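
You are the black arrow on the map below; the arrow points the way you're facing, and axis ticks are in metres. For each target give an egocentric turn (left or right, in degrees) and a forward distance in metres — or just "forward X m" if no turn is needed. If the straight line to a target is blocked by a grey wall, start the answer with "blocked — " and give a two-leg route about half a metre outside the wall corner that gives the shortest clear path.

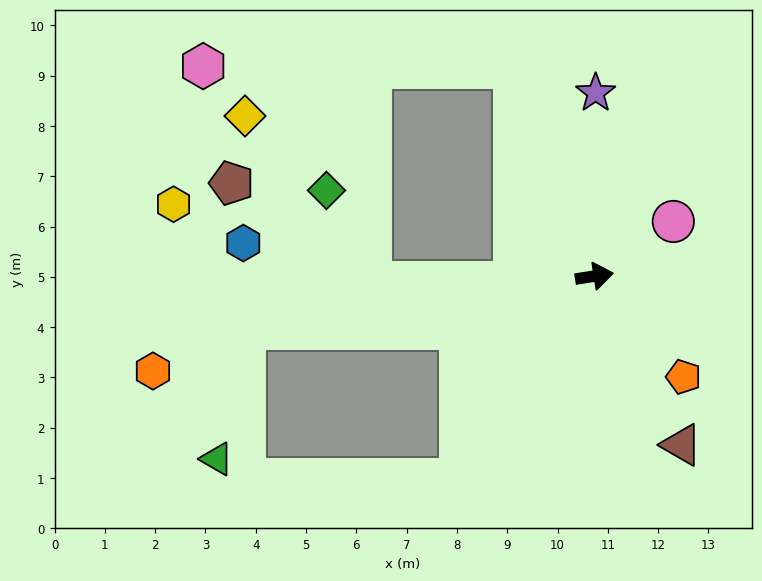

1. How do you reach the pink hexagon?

blocked — turn left 102°, forward 4.4 m, then turn left 69°, forward 6.2 m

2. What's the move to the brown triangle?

turn right 72°, forward 3.8 m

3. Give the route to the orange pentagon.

turn right 57°, forward 2.7 m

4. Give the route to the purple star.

turn left 81°, forward 3.6 m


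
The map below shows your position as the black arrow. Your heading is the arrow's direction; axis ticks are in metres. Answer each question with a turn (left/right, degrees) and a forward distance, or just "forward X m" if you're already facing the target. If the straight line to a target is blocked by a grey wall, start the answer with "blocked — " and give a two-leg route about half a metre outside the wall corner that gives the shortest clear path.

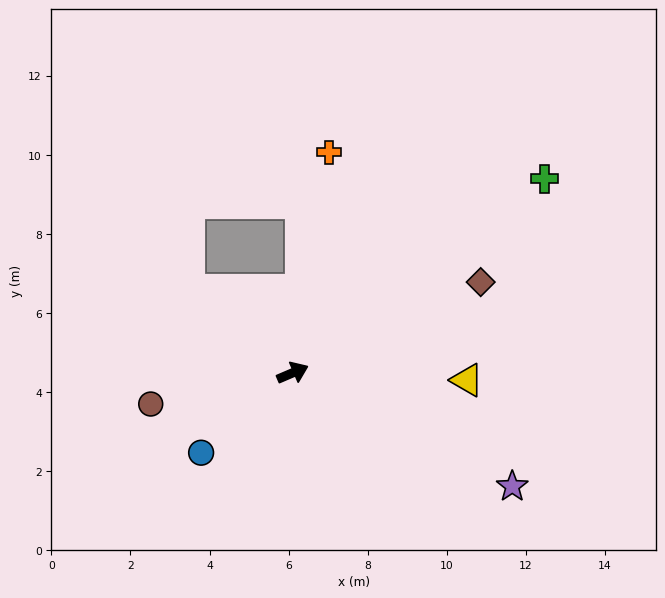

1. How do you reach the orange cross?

turn left 57°, forward 5.7 m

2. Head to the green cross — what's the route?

turn left 14°, forward 8.0 m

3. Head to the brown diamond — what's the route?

turn left 3°, forward 5.3 m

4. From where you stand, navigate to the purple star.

turn right 51°, forward 6.2 m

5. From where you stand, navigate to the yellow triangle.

turn right 26°, forward 4.4 m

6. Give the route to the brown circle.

turn left 169°, forward 3.7 m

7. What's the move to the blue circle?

turn right 162°, forward 3.1 m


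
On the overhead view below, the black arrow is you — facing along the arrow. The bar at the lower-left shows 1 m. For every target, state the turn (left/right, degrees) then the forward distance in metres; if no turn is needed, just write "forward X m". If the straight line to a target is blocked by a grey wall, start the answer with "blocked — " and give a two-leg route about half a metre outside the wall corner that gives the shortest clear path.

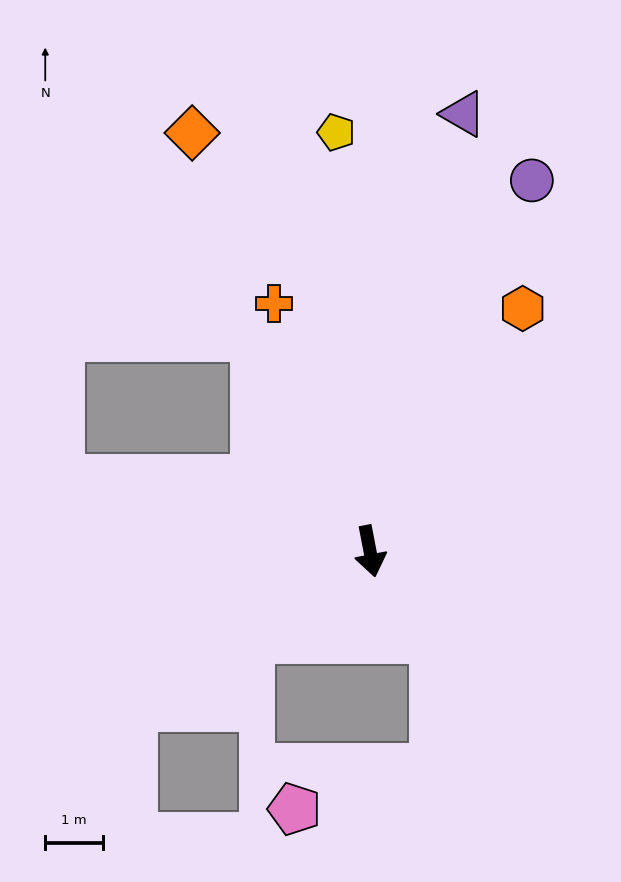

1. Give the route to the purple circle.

turn left 146°, forward 7.0 m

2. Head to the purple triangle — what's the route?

turn left 157°, forward 7.8 m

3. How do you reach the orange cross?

turn right 170°, forward 4.6 m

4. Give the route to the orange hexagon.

turn left 137°, forward 5.0 m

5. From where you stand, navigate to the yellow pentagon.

turn left 174°, forward 7.3 m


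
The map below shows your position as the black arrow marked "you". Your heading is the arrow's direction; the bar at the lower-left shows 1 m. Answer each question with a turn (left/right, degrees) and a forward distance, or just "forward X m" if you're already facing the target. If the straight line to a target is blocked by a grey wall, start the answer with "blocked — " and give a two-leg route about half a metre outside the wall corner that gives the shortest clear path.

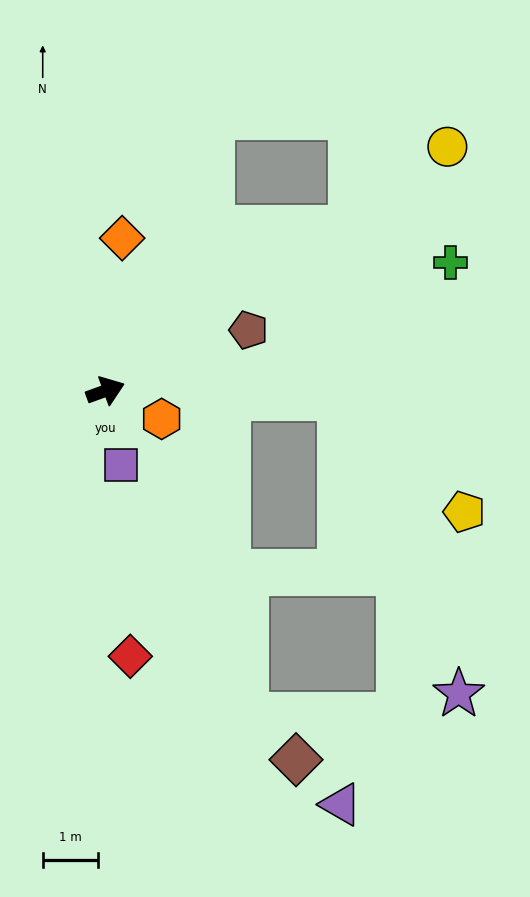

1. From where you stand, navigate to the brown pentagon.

turn left 3°, forward 2.8 m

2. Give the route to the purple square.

turn right 98°, forward 1.4 m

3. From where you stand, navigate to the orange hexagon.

turn right 47°, forward 1.1 m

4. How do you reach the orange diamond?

turn left 64°, forward 2.8 m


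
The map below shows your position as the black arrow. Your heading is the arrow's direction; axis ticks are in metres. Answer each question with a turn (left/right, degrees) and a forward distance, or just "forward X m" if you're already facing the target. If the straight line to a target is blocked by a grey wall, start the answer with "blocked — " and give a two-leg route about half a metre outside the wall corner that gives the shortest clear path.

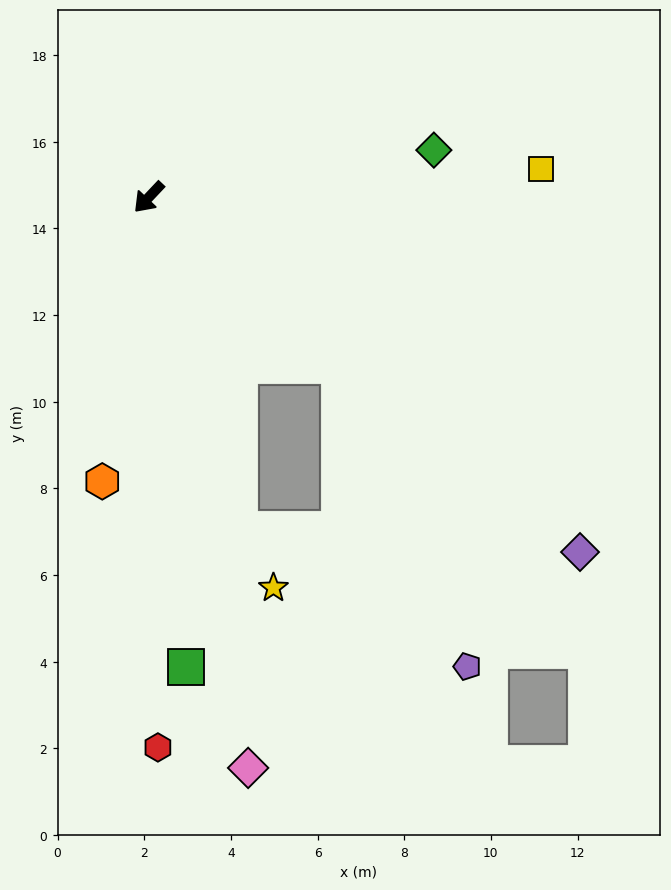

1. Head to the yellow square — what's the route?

turn left 138°, forward 9.1 m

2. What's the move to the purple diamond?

turn left 94°, forward 12.9 m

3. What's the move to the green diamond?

turn left 143°, forward 6.7 m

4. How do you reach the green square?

turn left 48°, forward 10.9 m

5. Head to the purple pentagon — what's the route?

blocked — turn left 92°, forward 5.9 m, then turn right 26°, forward 7.5 m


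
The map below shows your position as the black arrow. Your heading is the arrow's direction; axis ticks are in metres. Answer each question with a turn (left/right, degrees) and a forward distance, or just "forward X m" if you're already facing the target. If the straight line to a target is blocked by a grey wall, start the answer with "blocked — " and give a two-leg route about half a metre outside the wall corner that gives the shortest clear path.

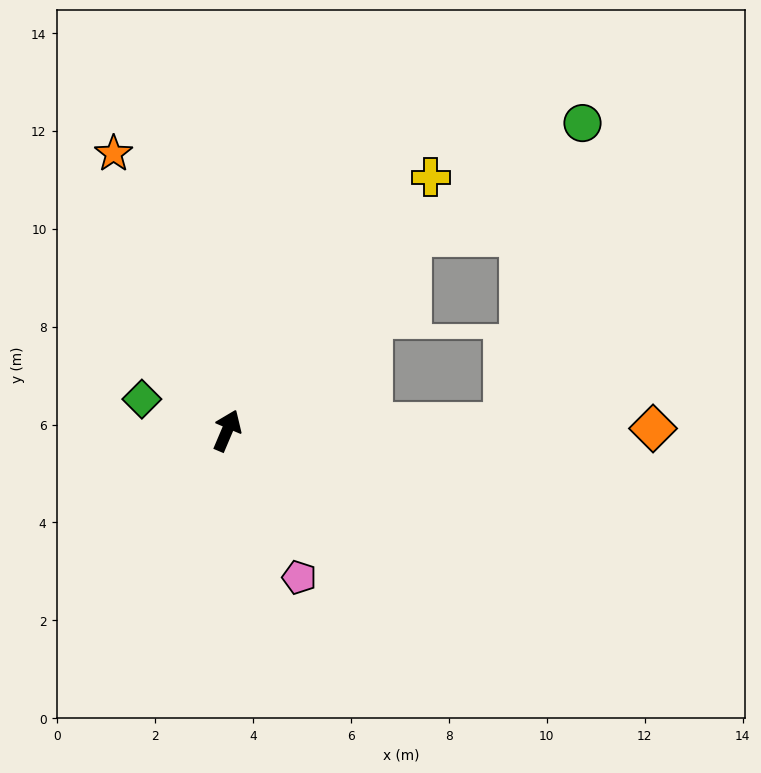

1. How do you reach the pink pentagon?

turn right 131°, forward 3.3 m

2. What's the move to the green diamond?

turn left 93°, forward 1.9 m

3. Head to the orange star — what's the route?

turn left 45°, forward 6.1 m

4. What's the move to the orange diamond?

turn right 67°, forward 8.7 m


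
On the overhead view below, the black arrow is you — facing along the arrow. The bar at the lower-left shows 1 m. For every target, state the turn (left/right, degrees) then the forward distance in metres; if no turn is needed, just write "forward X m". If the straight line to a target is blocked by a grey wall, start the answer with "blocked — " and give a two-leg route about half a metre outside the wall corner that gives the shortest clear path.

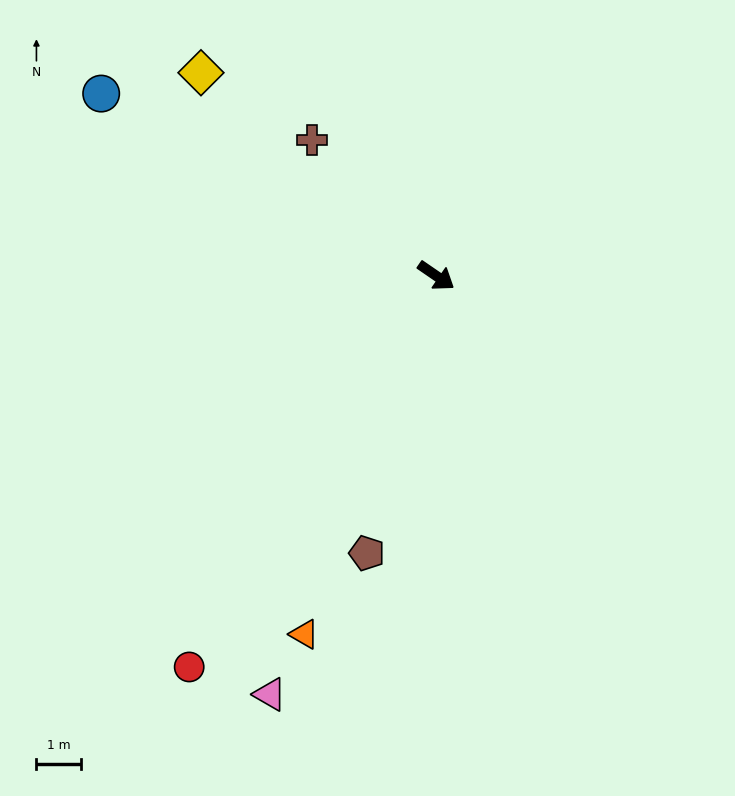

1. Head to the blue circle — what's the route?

turn right 174°, forward 8.6 m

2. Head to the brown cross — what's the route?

turn left 167°, forward 4.1 m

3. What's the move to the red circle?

turn right 88°, forward 10.4 m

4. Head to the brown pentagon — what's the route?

turn right 70°, forward 6.5 m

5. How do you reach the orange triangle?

turn right 76°, forward 8.6 m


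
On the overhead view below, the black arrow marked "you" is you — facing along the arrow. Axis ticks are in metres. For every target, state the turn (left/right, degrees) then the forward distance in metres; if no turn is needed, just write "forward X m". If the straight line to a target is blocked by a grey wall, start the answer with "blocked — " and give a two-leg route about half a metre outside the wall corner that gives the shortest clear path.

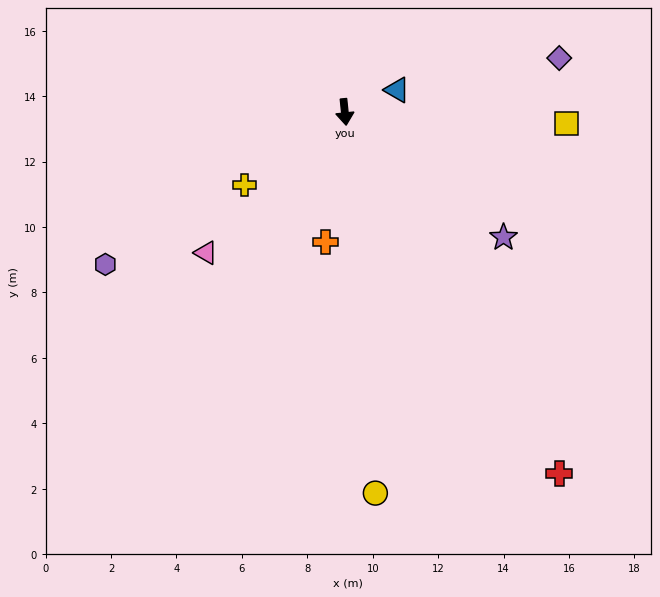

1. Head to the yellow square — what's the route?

turn left 81°, forward 6.8 m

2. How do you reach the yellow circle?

forward 11.7 m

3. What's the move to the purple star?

turn left 46°, forward 6.2 m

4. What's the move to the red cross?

turn left 25°, forward 12.9 m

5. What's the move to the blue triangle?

turn left 107°, forward 1.7 m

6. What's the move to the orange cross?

turn right 14°, forward 4.0 m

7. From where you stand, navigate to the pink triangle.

turn right 50°, forward 6.0 m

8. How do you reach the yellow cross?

turn right 60°, forward 3.8 m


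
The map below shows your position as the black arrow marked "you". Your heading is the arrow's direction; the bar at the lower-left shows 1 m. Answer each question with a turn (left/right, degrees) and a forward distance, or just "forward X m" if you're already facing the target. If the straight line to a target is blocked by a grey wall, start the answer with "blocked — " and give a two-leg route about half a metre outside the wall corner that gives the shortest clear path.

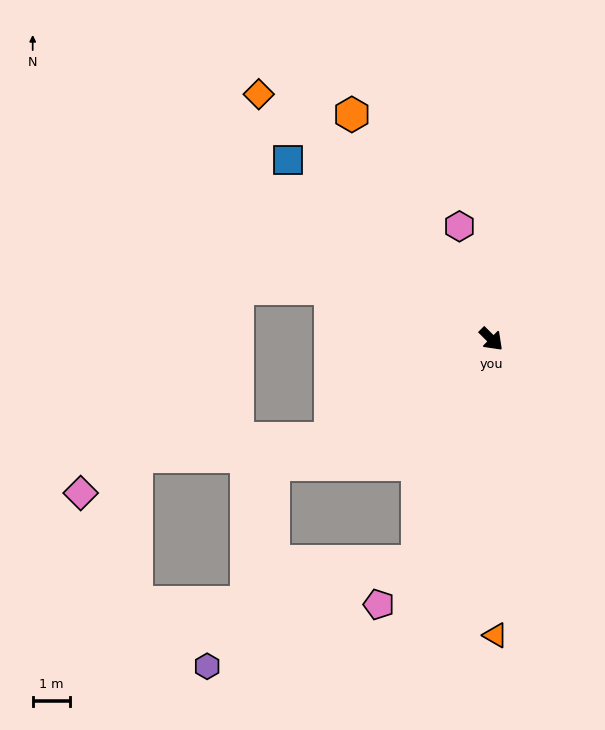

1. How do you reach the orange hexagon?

turn left 167°, forward 7.1 m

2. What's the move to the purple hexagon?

blocked — turn right 64°, forward 6.2 m, then turn right 44°, forward 6.2 m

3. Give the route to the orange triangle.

turn right 44°, forward 7.9 m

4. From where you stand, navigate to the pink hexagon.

turn left 151°, forward 3.1 m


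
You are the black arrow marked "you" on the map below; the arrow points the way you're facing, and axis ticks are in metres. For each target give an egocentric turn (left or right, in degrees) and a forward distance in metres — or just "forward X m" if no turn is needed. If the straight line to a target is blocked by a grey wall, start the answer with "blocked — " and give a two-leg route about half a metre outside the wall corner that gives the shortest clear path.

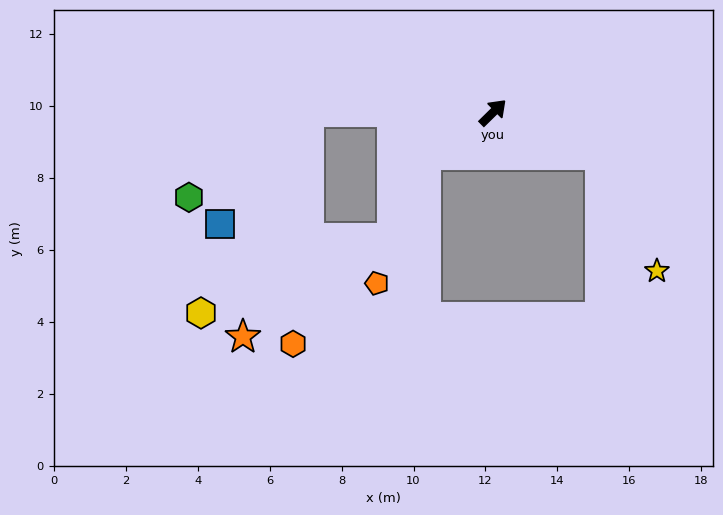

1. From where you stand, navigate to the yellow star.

blocked — turn right 66°, forward 3.2 m, then turn right 43°, forward 3.6 m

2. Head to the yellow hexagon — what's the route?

blocked — turn left 135°, forward 5.1 m, then turn left 62°, forward 6.3 m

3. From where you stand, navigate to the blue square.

blocked — turn left 135°, forward 5.1 m, then turn left 52°, forward 4.0 m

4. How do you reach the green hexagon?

blocked — turn left 135°, forward 5.1 m, then turn left 36°, forward 4.1 m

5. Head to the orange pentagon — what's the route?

blocked — turn left 168°, forward 2.2 m, then turn left 37°, forward 3.8 m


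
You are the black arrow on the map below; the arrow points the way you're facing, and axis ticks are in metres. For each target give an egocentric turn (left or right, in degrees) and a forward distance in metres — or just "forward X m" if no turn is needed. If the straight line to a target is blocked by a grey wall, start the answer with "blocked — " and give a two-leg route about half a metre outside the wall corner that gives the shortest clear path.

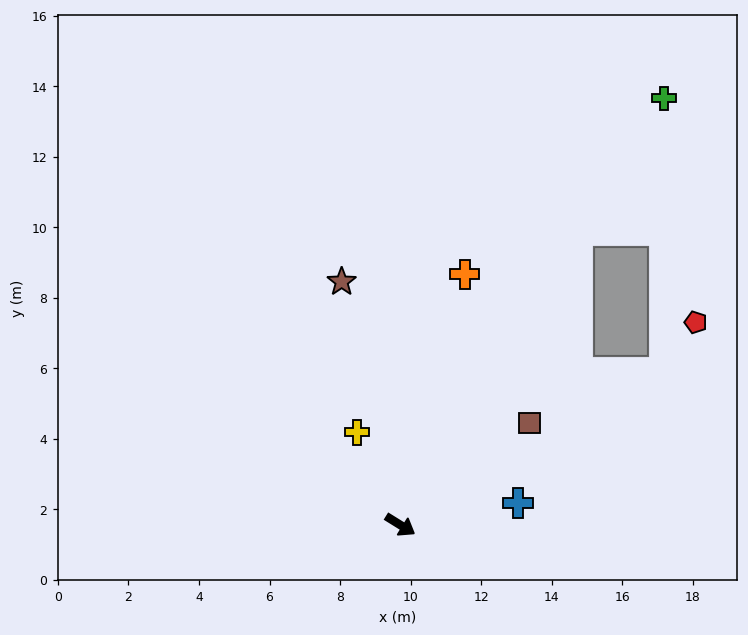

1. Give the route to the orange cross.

turn left 107°, forward 7.3 m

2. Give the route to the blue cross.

turn left 42°, forward 3.4 m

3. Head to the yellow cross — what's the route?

turn left 147°, forward 2.9 m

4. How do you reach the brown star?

turn left 135°, forward 7.1 m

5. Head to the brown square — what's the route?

turn left 70°, forward 4.7 m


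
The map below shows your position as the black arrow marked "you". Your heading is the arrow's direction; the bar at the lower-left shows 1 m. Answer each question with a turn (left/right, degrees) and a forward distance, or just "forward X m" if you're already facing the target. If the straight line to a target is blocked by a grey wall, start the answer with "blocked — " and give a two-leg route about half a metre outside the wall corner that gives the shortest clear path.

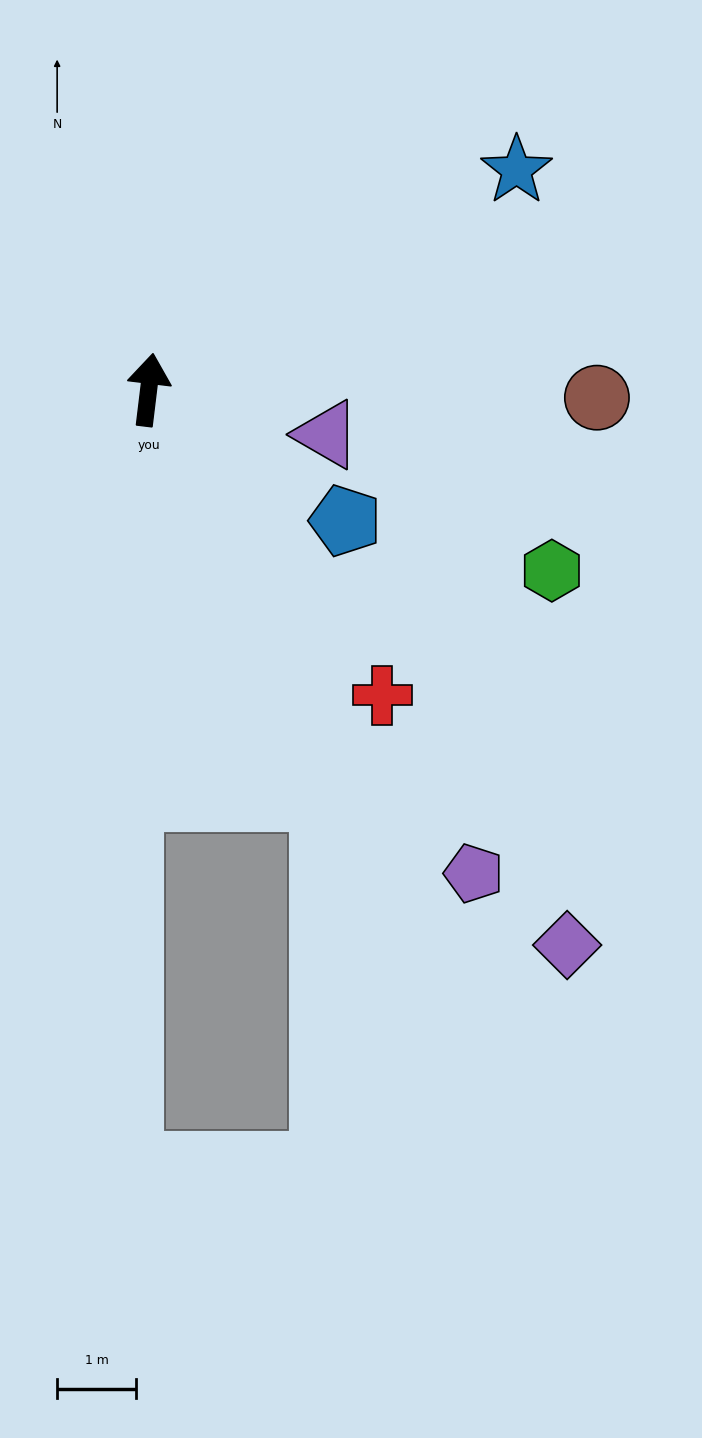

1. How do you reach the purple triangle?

turn right 97°, forward 2.3 m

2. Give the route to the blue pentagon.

turn right 117°, forward 3.0 m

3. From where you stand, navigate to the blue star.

turn right 52°, forward 5.4 m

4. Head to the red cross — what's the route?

turn right 136°, forward 4.9 m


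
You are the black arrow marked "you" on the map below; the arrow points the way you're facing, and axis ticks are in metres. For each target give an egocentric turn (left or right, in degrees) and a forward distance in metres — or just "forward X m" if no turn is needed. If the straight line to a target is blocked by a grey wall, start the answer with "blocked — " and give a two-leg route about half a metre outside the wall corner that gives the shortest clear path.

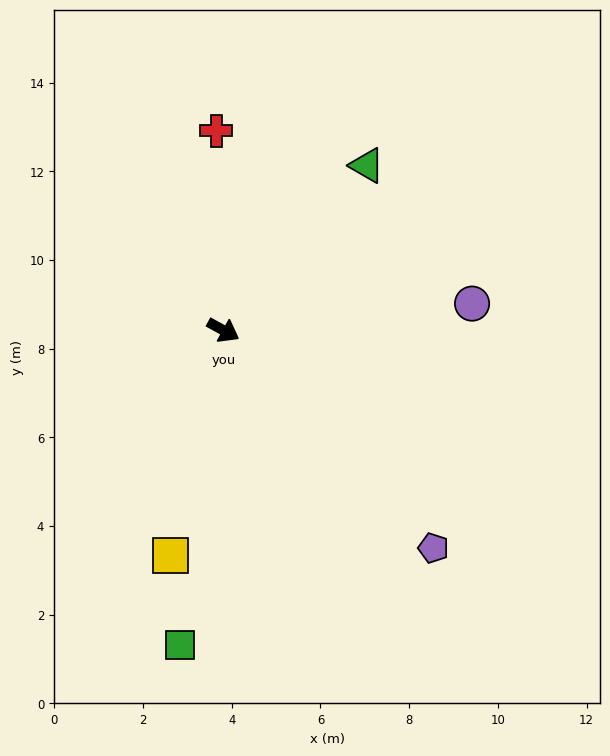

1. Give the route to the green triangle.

turn left 78°, forward 4.9 m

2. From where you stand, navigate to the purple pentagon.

turn right 17°, forward 6.8 m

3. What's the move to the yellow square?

turn right 74°, forward 5.2 m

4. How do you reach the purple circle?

turn left 35°, forward 5.6 m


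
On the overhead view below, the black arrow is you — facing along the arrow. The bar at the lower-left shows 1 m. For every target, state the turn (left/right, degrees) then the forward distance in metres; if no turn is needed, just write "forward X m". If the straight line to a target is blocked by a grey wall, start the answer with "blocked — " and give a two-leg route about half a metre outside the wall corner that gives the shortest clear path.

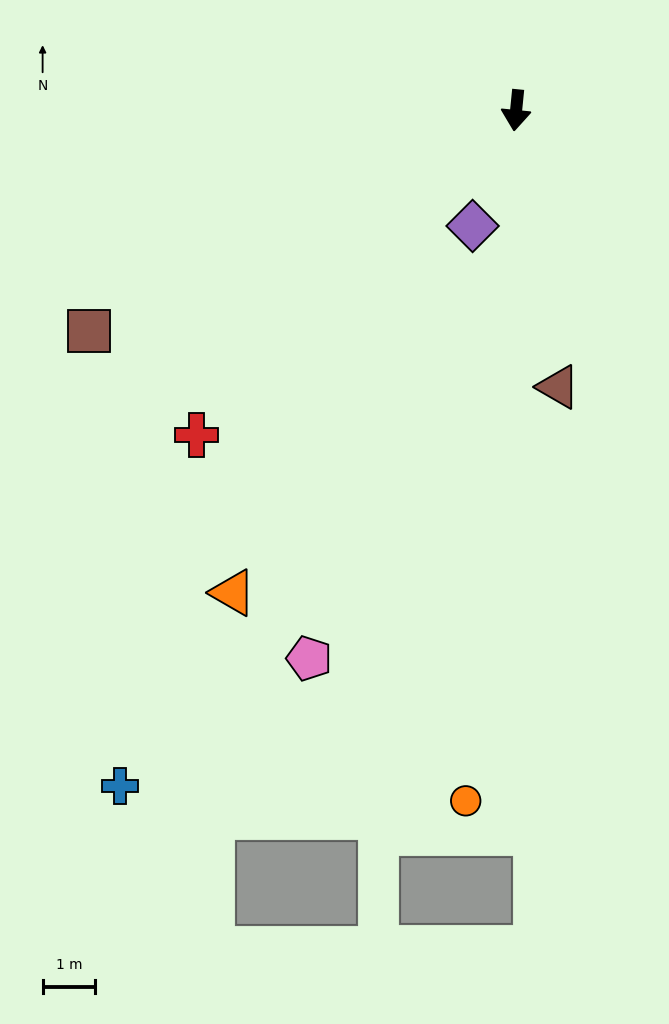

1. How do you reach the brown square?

turn right 57°, forward 9.1 m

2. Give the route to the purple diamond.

turn right 15°, forward 2.3 m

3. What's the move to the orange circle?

forward 13.2 m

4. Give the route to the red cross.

turn right 39°, forward 8.7 m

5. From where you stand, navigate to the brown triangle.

turn left 14°, forward 5.3 m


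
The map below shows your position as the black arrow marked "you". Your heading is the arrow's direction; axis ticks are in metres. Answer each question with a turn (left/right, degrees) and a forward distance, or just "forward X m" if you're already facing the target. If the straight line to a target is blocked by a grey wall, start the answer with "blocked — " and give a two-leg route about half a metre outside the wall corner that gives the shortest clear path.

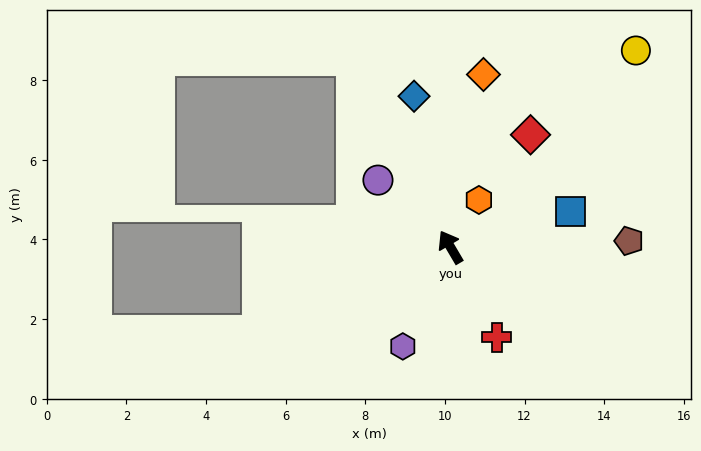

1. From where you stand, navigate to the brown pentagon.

turn right 119°, forward 4.5 m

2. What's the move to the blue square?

turn right 104°, forward 3.1 m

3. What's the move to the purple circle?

turn left 17°, forward 2.5 m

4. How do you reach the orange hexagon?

turn right 62°, forward 1.4 m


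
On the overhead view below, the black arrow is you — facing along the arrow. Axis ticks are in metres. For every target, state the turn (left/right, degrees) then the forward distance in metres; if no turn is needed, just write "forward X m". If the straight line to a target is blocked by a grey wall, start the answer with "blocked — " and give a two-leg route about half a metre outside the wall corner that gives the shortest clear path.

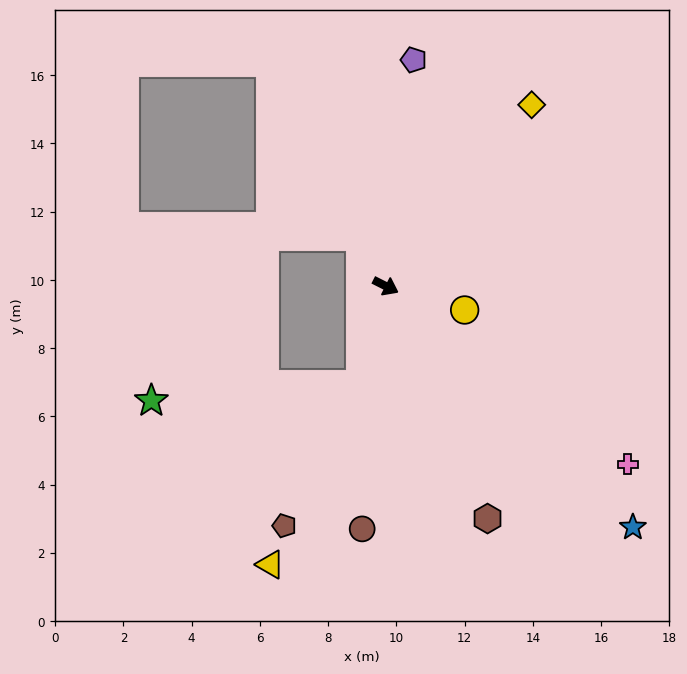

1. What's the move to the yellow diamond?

turn left 78°, forward 6.8 m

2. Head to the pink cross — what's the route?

turn right 10°, forward 8.8 m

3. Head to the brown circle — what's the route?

turn right 69°, forward 7.2 m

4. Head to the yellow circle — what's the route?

turn left 10°, forward 2.4 m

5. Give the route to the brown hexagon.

turn right 40°, forward 7.4 m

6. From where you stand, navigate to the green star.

blocked — turn right 78°, forward 3.0 m, then turn right 71°, forward 6.1 m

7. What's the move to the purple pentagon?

turn left 110°, forward 6.7 m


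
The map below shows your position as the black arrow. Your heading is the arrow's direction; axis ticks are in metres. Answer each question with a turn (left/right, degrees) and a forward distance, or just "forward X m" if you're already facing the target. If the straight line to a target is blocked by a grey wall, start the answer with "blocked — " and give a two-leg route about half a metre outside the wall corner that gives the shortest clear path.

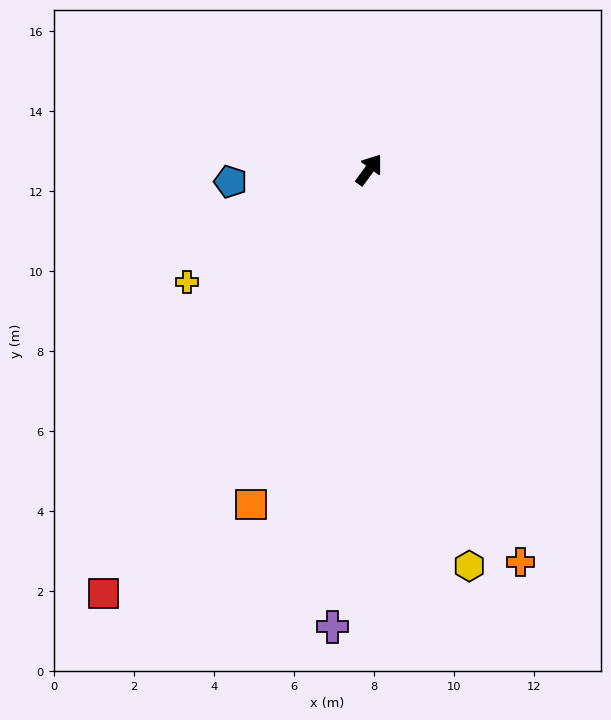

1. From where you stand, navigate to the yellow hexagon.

turn right 130°, forward 10.2 m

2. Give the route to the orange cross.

turn right 123°, forward 10.5 m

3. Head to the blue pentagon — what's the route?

turn left 131°, forward 3.5 m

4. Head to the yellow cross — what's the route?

turn left 158°, forward 5.3 m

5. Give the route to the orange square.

turn right 163°, forward 8.9 m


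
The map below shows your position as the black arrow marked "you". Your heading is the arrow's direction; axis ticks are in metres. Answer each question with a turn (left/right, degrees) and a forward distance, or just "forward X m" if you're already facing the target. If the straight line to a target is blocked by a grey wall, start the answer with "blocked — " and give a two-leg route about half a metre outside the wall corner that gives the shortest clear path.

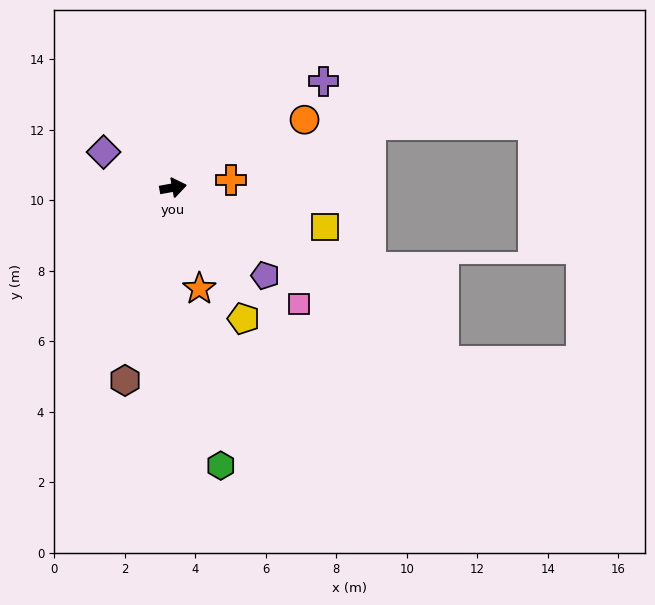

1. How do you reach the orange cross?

turn right 3°, forward 1.7 m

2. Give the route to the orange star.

turn right 86°, forward 3.0 m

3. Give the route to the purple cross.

turn left 25°, forward 5.2 m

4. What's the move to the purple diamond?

turn left 143°, forward 2.2 m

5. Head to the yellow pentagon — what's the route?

turn right 72°, forward 4.2 m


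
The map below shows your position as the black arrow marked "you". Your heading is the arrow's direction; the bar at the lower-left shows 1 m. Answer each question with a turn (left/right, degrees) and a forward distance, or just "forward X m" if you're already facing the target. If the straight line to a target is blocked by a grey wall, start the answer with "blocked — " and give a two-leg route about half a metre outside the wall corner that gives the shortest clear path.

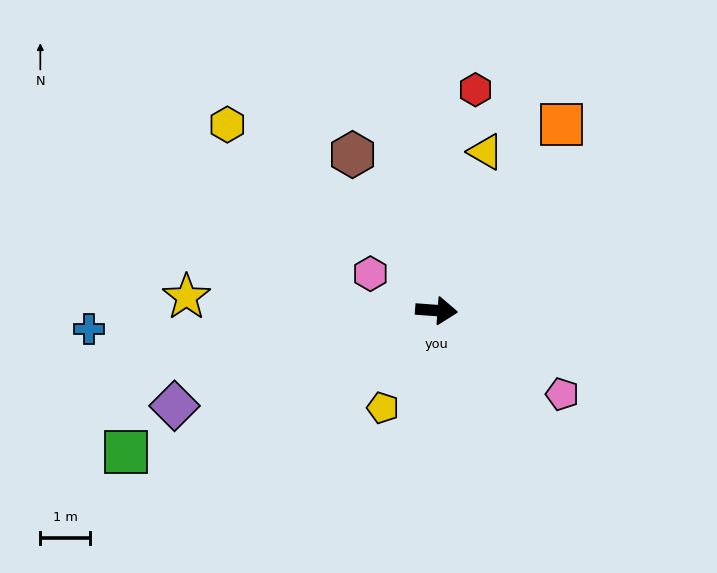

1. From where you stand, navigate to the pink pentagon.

turn right 29°, forward 3.0 m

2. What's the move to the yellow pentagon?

turn right 115°, forward 2.2 m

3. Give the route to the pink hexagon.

turn left 155°, forward 1.5 m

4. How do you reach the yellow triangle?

turn left 77°, forward 3.3 m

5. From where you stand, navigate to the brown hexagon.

turn left 123°, forward 3.5 m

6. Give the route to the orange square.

turn left 60°, forward 4.5 m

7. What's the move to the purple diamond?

turn right 156°, forward 5.6 m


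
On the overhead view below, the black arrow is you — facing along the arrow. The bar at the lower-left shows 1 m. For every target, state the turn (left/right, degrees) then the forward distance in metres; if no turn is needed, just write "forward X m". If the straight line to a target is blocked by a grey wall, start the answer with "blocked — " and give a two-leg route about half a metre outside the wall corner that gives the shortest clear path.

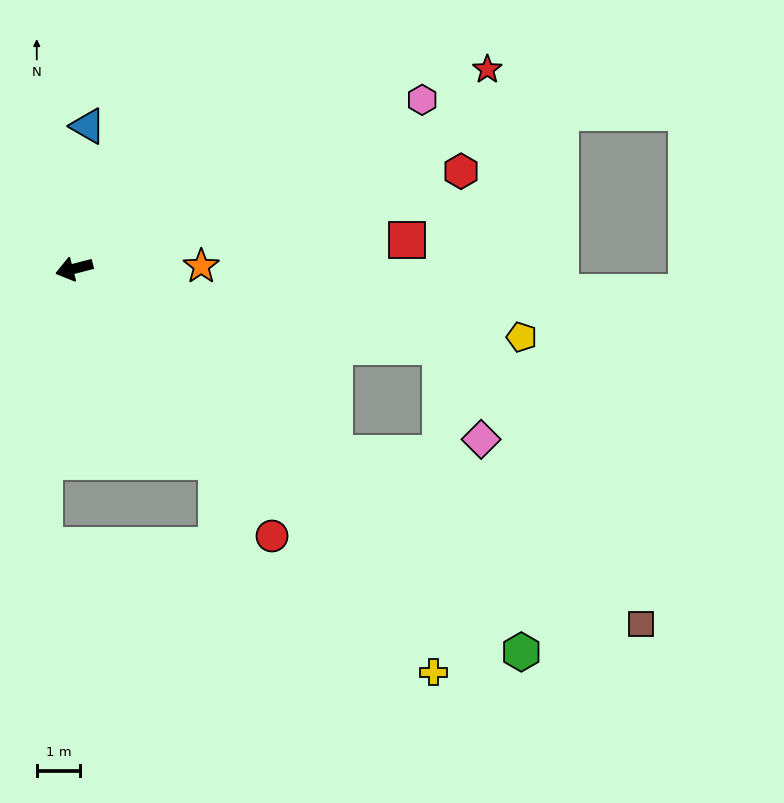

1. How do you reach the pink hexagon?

turn right 169°, forward 8.9 m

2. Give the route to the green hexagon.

turn left 125°, forward 13.5 m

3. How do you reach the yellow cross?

turn left 117°, forward 12.4 m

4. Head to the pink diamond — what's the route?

blocked — turn left 154°, forward 8.6 m, then turn right 55°, forward 2.3 m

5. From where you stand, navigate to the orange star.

turn left 167°, forward 2.9 m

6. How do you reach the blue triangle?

turn right 110°, forward 3.3 m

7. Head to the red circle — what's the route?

turn left 112°, forward 7.6 m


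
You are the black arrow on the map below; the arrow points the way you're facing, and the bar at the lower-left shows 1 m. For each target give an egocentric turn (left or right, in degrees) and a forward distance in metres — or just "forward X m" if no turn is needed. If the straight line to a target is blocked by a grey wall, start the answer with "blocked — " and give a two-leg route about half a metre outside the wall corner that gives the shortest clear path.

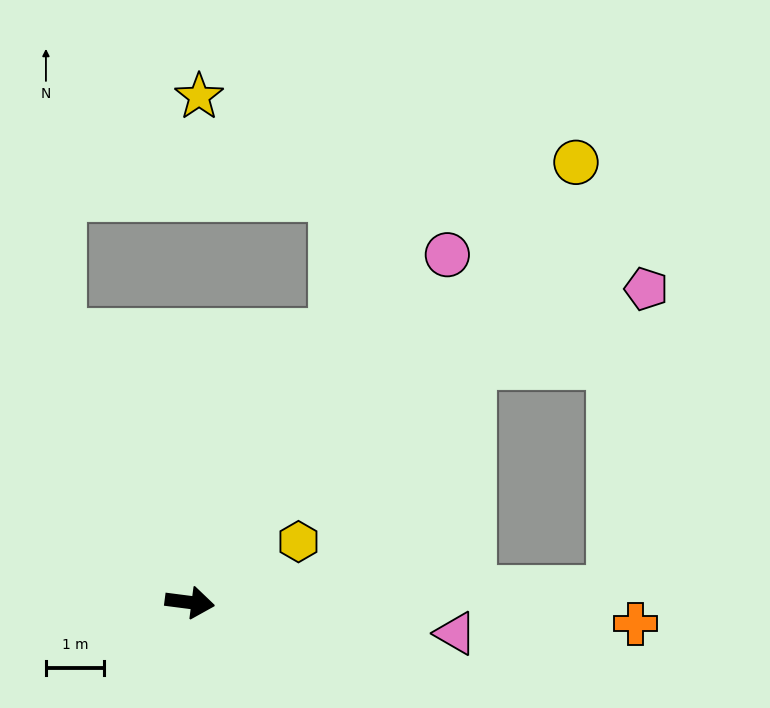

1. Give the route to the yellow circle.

turn left 56°, forward 10.1 m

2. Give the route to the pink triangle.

forward 4.6 m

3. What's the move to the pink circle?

turn left 61°, forward 7.4 m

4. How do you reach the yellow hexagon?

turn left 37°, forward 2.1 m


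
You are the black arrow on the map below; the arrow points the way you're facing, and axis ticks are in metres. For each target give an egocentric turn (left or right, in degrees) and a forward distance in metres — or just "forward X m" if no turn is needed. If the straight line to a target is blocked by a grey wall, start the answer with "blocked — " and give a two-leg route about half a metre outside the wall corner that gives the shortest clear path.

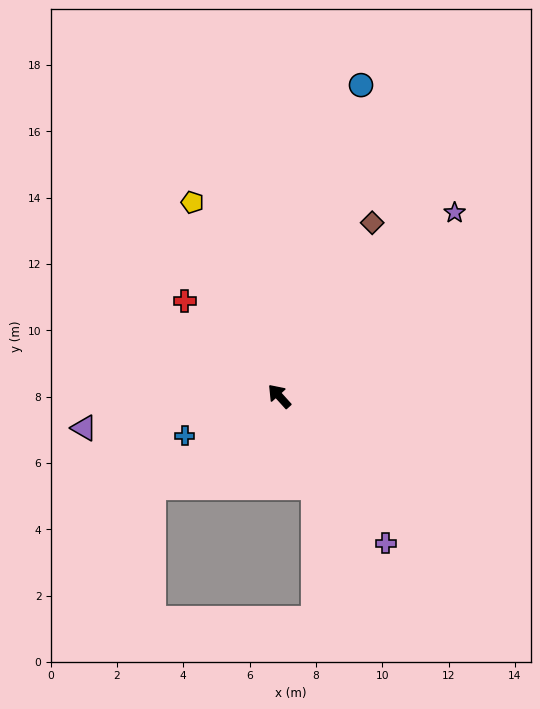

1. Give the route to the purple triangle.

turn left 57°, forward 6.0 m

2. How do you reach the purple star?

turn right 86°, forward 7.7 m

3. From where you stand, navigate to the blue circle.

turn right 57°, forward 9.7 m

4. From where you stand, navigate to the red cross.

turn left 3°, forward 4.1 m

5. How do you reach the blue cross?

turn left 71°, forward 3.1 m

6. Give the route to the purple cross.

turn left 174°, forward 5.5 m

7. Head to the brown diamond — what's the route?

turn right 70°, forward 5.9 m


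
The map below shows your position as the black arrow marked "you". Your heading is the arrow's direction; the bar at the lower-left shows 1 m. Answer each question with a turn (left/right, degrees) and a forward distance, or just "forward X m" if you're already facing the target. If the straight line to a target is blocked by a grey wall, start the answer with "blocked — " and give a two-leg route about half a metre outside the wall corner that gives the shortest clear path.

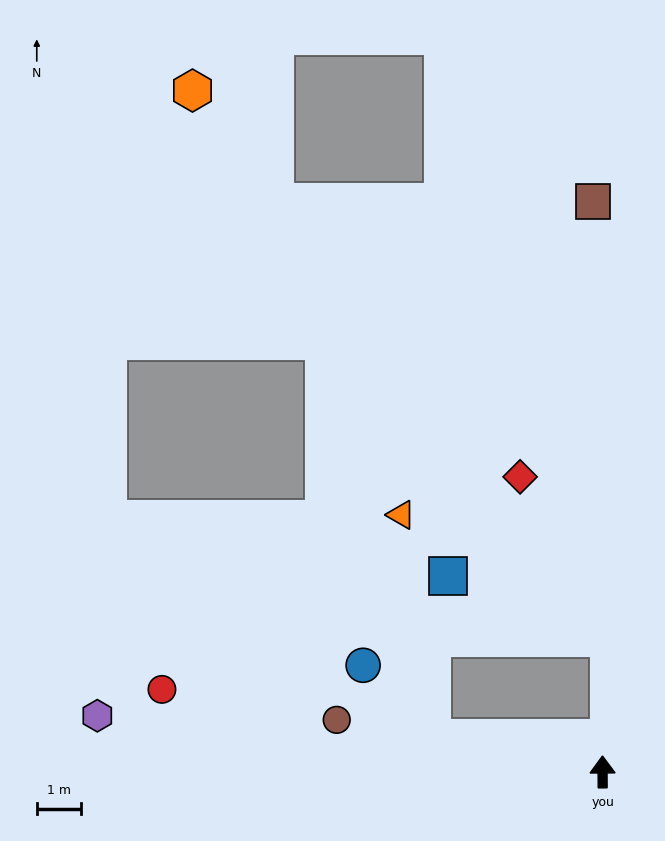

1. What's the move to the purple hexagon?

turn left 83°, forward 11.4 m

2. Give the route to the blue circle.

blocked — turn left 79°, forward 3.9 m, then turn right 36°, forward 2.3 m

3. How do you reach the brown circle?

turn left 79°, forward 6.1 m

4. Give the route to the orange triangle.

blocked — turn left 79°, forward 3.9 m, then turn right 71°, forward 5.1 m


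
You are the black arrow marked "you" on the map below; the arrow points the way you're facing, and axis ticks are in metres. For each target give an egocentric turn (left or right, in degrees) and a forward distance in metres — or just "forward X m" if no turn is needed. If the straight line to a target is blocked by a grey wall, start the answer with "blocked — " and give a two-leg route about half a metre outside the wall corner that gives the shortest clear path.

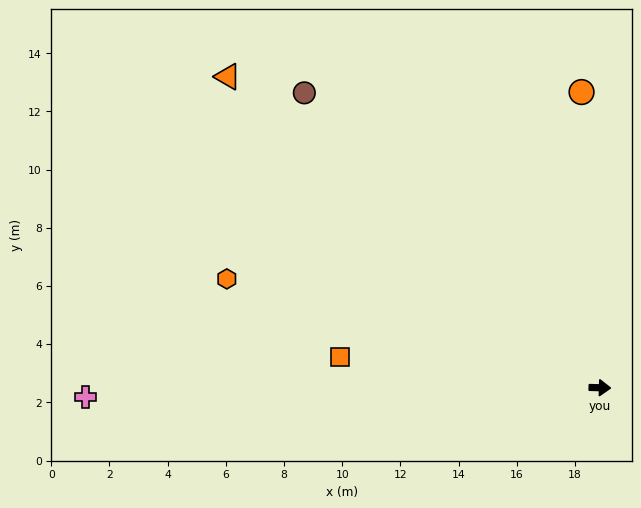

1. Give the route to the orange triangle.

turn left 142°, forward 16.7 m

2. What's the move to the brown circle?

turn left 137°, forward 14.3 m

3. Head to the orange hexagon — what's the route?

turn left 165°, forward 13.4 m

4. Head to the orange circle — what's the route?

turn left 95°, forward 10.2 m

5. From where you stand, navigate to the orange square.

turn left 175°, forward 9.0 m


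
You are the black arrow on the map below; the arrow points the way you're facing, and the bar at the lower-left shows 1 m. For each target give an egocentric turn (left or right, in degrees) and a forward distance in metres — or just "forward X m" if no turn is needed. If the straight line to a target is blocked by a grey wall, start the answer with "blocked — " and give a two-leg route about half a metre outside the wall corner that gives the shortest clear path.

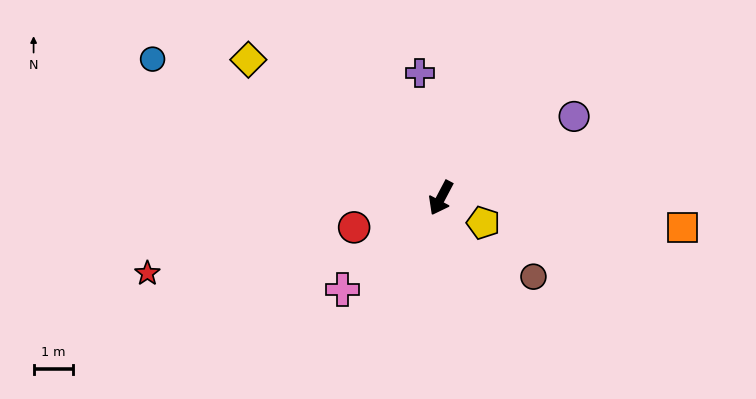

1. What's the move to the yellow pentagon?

turn left 87°, forward 1.3 m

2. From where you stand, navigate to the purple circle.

turn left 149°, forward 4.0 m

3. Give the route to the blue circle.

turn right 88°, forward 8.2 m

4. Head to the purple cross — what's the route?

turn right 143°, forward 3.3 m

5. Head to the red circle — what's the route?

turn right 43°, forward 2.4 m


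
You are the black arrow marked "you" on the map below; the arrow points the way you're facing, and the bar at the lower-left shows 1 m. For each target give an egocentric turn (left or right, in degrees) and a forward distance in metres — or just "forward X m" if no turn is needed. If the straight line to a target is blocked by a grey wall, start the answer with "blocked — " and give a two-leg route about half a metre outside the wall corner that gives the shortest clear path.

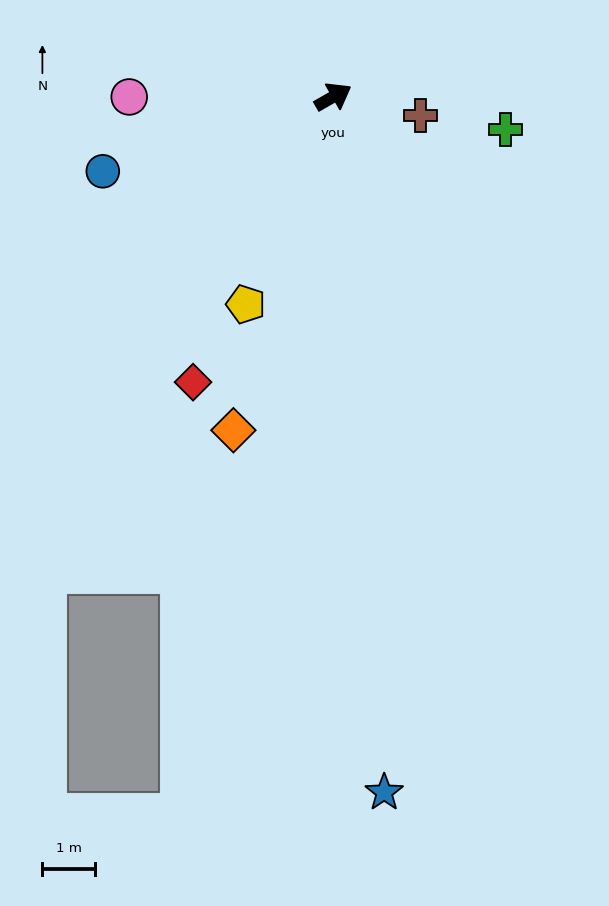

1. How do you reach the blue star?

turn right 116°, forward 13.2 m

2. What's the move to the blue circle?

turn left 168°, forward 4.6 m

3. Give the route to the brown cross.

turn right 42°, forward 1.7 m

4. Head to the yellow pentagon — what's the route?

turn right 143°, forward 4.3 m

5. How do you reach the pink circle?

turn left 150°, forward 3.9 m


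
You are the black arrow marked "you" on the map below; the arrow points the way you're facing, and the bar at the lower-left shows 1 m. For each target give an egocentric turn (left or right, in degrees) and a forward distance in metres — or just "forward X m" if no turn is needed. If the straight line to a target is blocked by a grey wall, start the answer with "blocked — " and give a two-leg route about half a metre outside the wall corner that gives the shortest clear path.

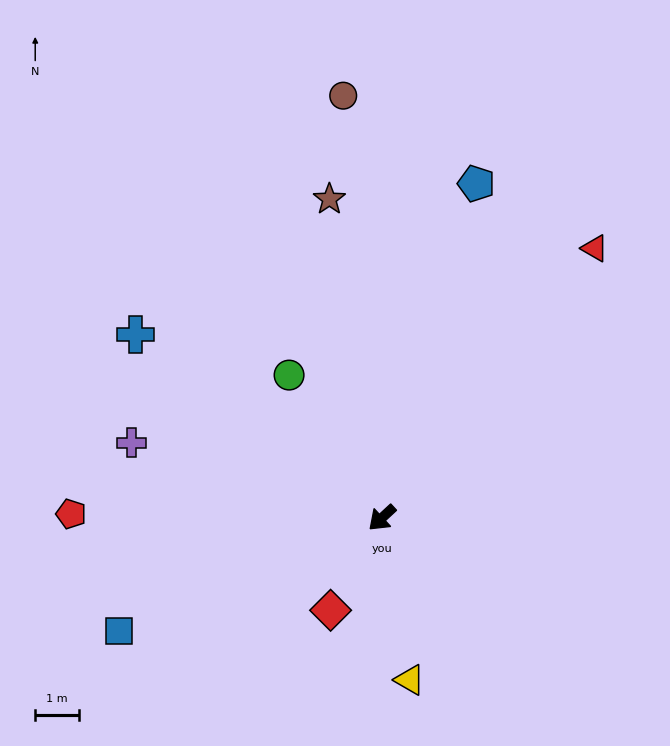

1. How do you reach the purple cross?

turn right 59°, forward 6.0 m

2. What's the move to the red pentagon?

turn right 43°, forward 7.1 m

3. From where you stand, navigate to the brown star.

turn right 123°, forward 7.4 m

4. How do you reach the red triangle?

turn right 171°, forward 7.9 m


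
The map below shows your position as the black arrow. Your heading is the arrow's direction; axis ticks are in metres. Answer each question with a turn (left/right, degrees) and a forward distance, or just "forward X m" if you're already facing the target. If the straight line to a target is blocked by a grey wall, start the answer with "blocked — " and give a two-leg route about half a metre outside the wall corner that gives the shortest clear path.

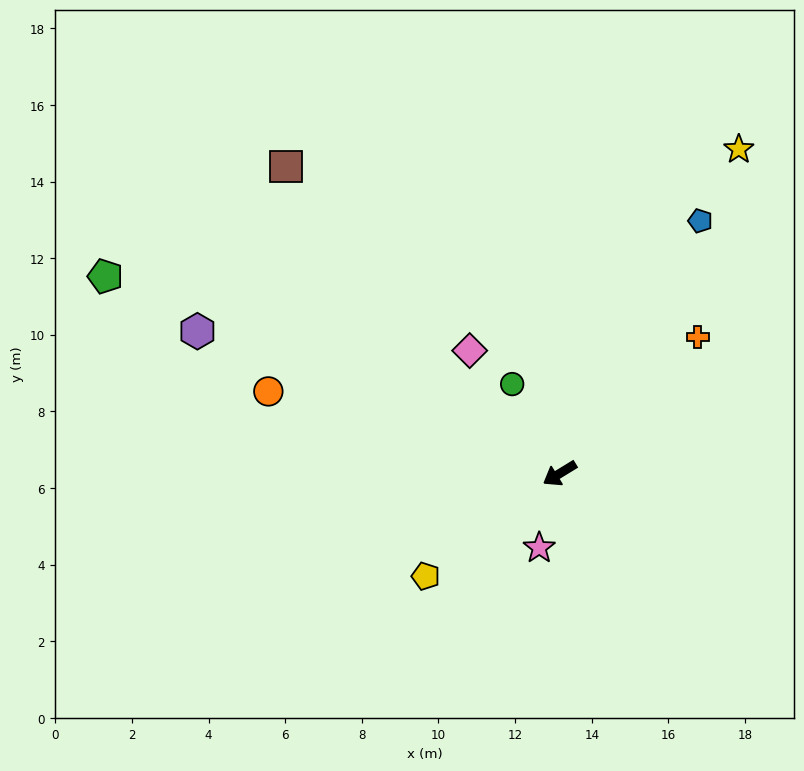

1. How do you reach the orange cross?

turn right 167°, forward 5.1 m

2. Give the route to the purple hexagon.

turn right 53°, forward 10.2 m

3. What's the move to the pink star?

turn left 43°, forward 2.0 m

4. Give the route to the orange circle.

turn right 47°, forward 7.9 m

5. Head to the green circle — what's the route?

turn right 93°, forward 2.6 m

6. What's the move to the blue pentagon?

turn right 151°, forward 7.5 m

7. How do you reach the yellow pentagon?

turn left 6°, forward 4.4 m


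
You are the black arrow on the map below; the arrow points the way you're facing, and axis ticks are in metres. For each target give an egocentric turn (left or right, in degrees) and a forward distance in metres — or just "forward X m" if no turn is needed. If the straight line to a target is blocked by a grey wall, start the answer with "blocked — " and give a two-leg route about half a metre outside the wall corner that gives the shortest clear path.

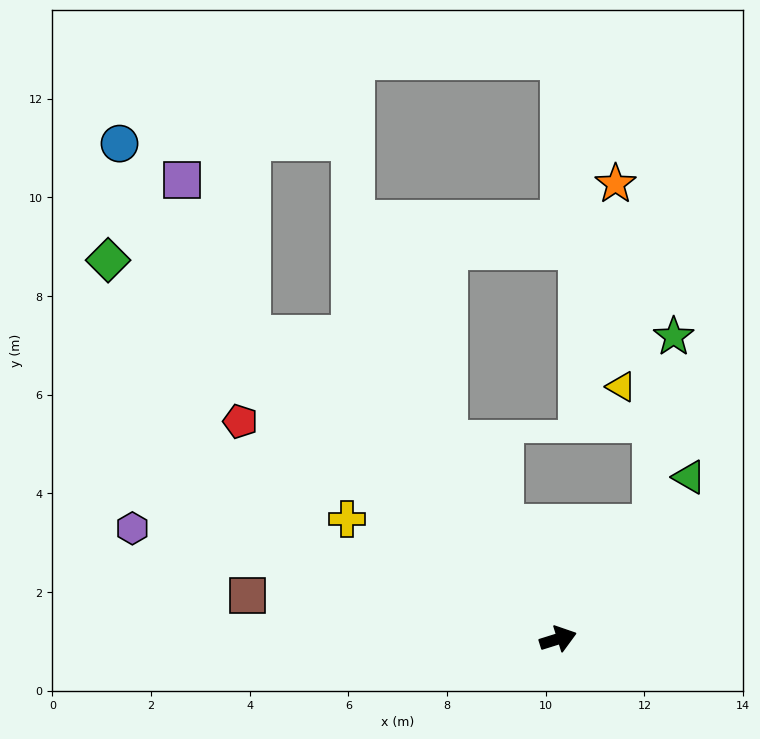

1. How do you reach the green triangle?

turn left 34°, forward 4.2 m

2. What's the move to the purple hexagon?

turn left 148°, forward 8.9 m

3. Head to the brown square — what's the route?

turn left 155°, forward 6.4 m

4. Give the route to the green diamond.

turn left 123°, forward 11.9 m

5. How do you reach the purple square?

blocked — turn left 118°, forward 8.8 m, then turn right 22°, forward 3.5 m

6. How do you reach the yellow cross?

turn left 133°, forward 4.9 m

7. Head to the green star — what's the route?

blocked — turn left 33°, forward 3.0 m, then turn left 33°, forward 3.8 m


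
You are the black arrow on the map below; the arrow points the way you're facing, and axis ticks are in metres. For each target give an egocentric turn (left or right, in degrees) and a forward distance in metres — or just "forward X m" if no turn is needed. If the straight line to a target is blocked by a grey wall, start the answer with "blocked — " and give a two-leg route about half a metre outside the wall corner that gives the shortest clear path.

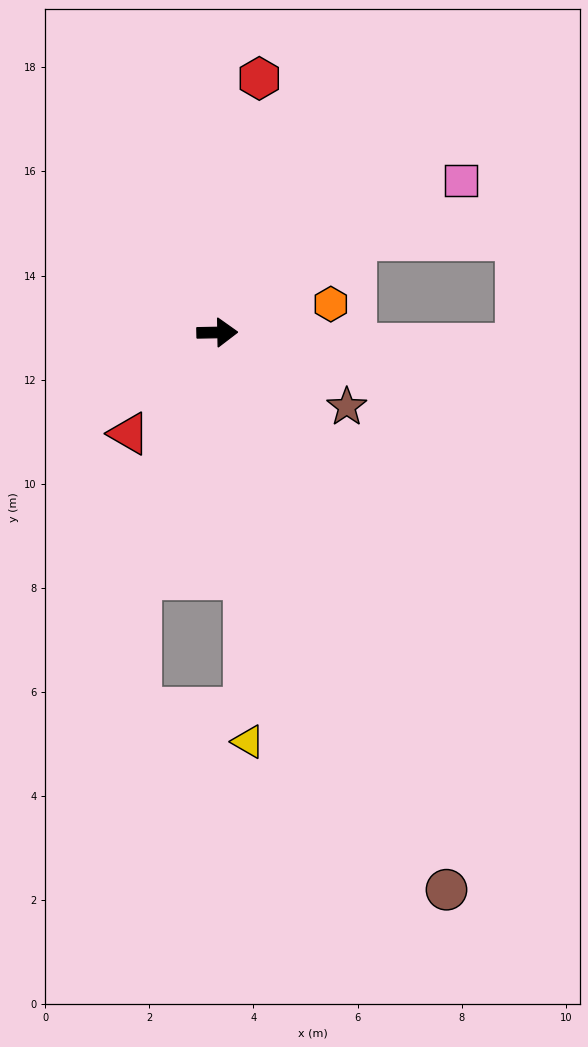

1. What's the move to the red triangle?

turn right 132°, forward 2.6 m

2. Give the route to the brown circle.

turn right 69°, forward 11.6 m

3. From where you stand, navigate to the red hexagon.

turn left 80°, forward 4.9 m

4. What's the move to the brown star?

turn right 31°, forward 2.9 m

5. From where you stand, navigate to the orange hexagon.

turn left 13°, forward 2.2 m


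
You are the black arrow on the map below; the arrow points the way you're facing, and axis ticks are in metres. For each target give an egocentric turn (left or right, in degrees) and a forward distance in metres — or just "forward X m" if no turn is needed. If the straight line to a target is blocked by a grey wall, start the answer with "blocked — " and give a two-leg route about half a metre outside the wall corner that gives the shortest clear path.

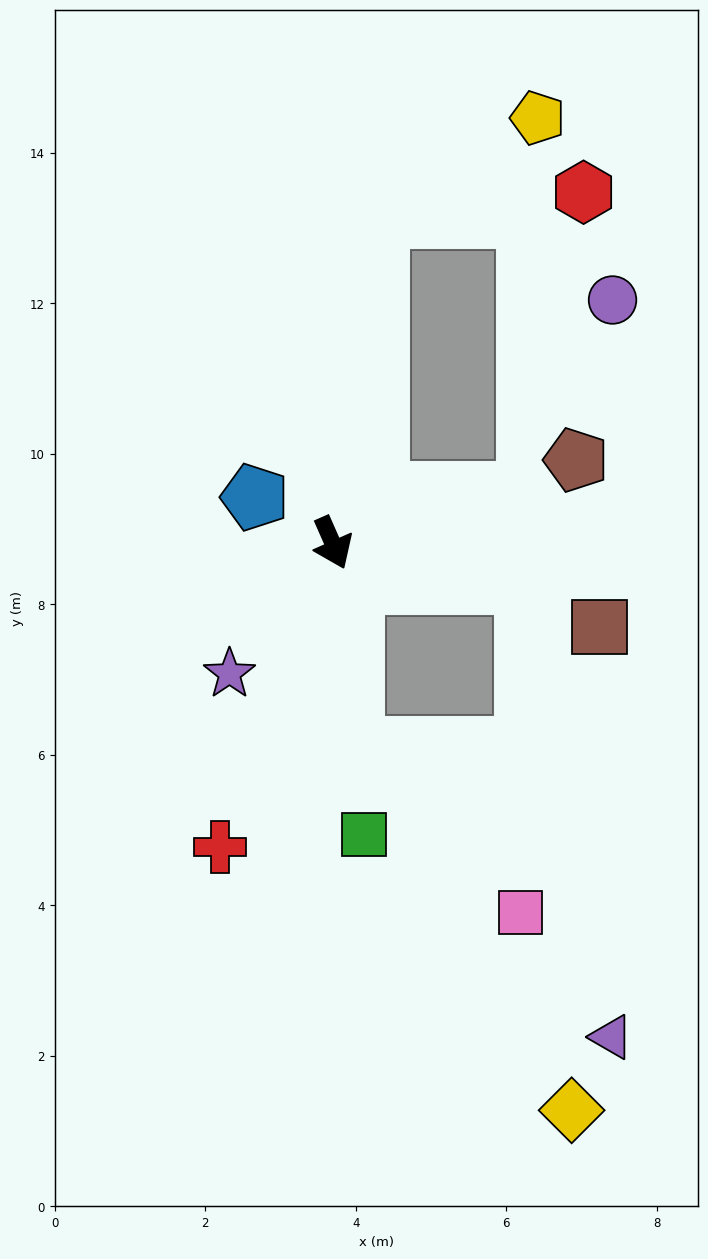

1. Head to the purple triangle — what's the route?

blocked — turn left 55°, forward 2.6 m, then turn right 68°, forward 6.2 m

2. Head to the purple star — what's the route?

turn right 62°, forward 2.2 m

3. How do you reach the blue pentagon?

turn right 144°, forward 1.2 m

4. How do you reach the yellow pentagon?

blocked — turn left 148°, forward 4.4 m, then turn right 50°, forward 2.5 m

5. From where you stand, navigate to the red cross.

turn right 44°, forward 4.3 m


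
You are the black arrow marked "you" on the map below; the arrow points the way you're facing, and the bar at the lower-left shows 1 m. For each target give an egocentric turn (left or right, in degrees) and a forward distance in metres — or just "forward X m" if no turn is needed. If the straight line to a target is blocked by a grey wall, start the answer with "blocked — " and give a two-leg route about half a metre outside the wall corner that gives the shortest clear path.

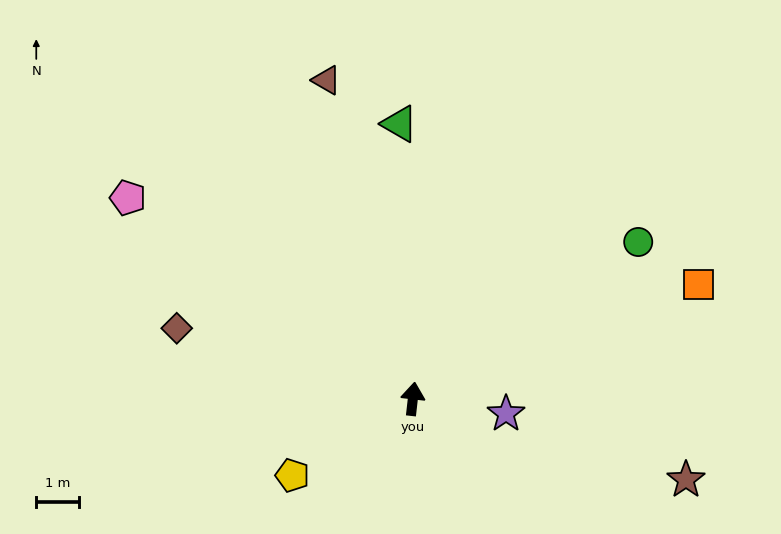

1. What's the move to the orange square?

turn right 62°, forward 7.2 m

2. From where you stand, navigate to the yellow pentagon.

turn left 129°, forward 3.3 m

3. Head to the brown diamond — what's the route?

turn left 80°, forward 5.7 m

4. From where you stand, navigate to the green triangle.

turn left 9°, forward 6.4 m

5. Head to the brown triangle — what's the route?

turn left 22°, forward 7.7 m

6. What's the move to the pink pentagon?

turn left 61°, forward 8.1 m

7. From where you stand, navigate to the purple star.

turn right 93°, forward 2.2 m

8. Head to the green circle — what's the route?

turn right 49°, forward 6.4 m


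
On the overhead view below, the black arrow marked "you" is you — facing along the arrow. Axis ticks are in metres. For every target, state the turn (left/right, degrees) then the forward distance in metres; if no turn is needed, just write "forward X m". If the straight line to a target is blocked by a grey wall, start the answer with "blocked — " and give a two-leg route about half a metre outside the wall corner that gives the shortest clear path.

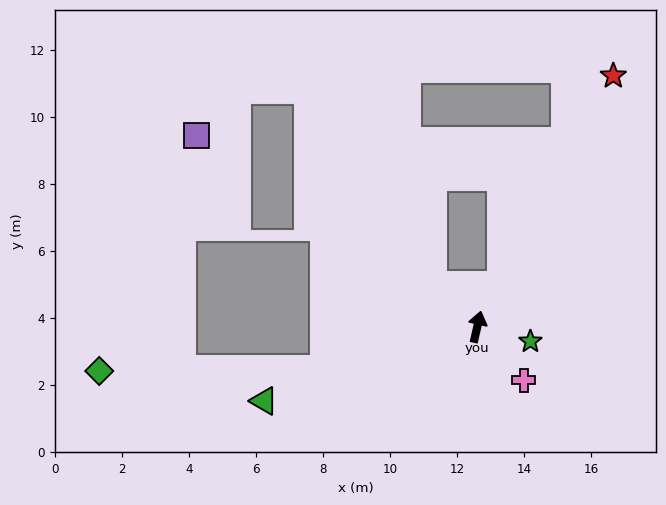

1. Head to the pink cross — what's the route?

turn right 126°, forward 2.1 m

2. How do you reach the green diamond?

blocked — turn left 118°, forward 4.7 m, then turn right 14°, forward 6.7 m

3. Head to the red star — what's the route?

turn right 16°, forward 8.5 m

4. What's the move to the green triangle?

turn left 122°, forward 6.7 m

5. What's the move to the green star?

turn right 93°, forward 1.6 m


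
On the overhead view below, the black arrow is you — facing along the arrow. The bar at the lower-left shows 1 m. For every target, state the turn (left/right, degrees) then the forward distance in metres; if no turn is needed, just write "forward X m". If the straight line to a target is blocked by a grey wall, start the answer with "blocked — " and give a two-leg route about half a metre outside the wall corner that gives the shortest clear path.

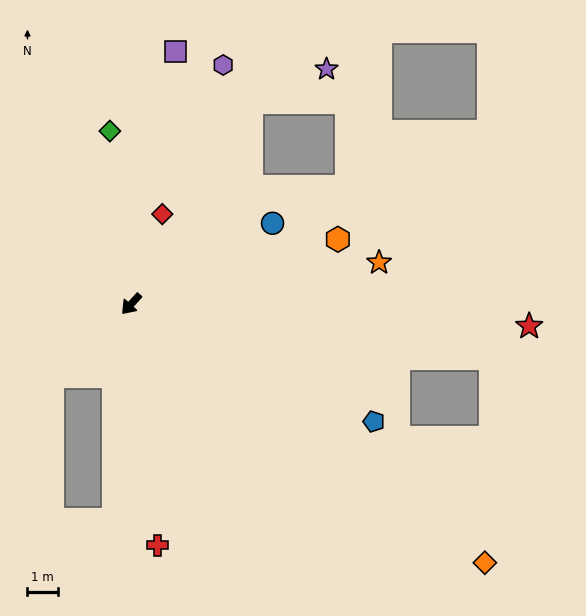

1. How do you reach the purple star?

blocked — turn right 168°, forward 7.8 m, then turn right 37°, forward 2.7 m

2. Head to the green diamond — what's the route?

turn right 131°, forward 5.8 m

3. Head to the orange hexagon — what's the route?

turn left 150°, forward 7.2 m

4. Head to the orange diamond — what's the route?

turn left 96°, forward 14.5 m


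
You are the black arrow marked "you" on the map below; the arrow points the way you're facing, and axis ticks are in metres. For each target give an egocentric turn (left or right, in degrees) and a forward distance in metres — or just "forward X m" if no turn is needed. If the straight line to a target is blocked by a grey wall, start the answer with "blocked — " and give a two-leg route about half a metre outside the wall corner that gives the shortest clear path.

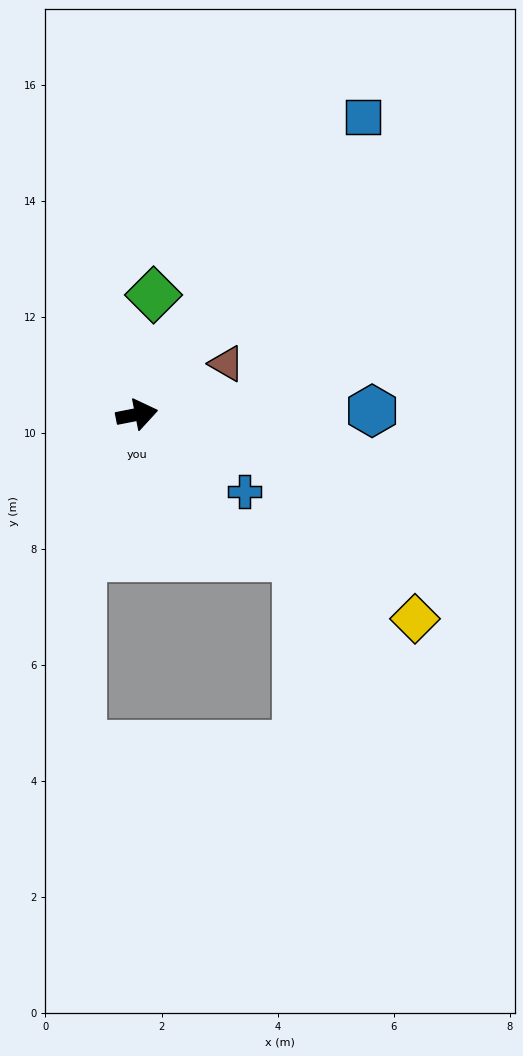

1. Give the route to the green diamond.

turn left 71°, forward 2.1 m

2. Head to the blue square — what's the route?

turn left 42°, forward 6.4 m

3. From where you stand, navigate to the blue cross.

turn right 47°, forward 2.3 m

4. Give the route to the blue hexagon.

turn right 10°, forward 4.1 m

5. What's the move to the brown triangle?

turn left 18°, forward 1.8 m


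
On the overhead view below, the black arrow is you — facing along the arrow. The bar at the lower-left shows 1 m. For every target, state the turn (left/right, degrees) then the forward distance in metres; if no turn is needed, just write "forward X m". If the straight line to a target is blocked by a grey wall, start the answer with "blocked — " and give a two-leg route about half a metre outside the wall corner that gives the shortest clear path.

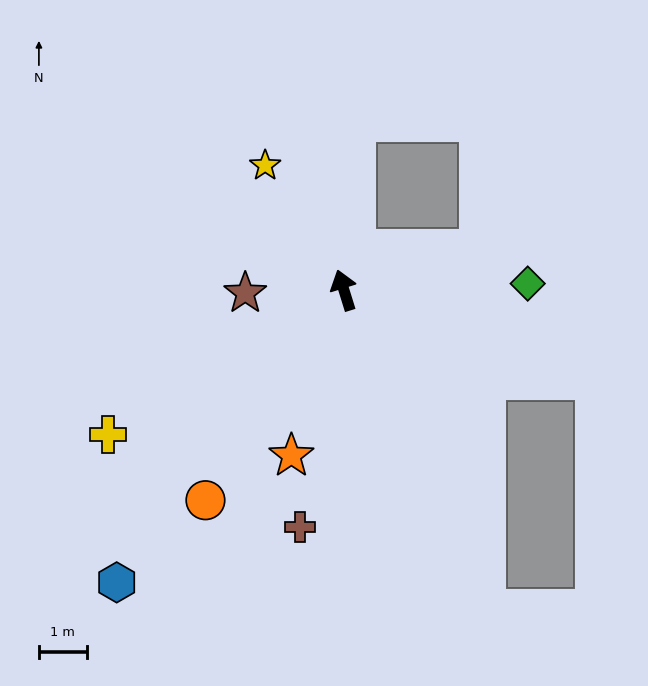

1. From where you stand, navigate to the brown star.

turn left 74°, forward 2.1 m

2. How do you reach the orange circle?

turn left 129°, forward 5.3 m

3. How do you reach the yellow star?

turn left 15°, forward 3.1 m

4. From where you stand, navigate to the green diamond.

turn right 105°, forward 3.9 m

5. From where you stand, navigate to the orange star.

turn left 145°, forward 3.6 m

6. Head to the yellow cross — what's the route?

turn left 104°, forward 5.8 m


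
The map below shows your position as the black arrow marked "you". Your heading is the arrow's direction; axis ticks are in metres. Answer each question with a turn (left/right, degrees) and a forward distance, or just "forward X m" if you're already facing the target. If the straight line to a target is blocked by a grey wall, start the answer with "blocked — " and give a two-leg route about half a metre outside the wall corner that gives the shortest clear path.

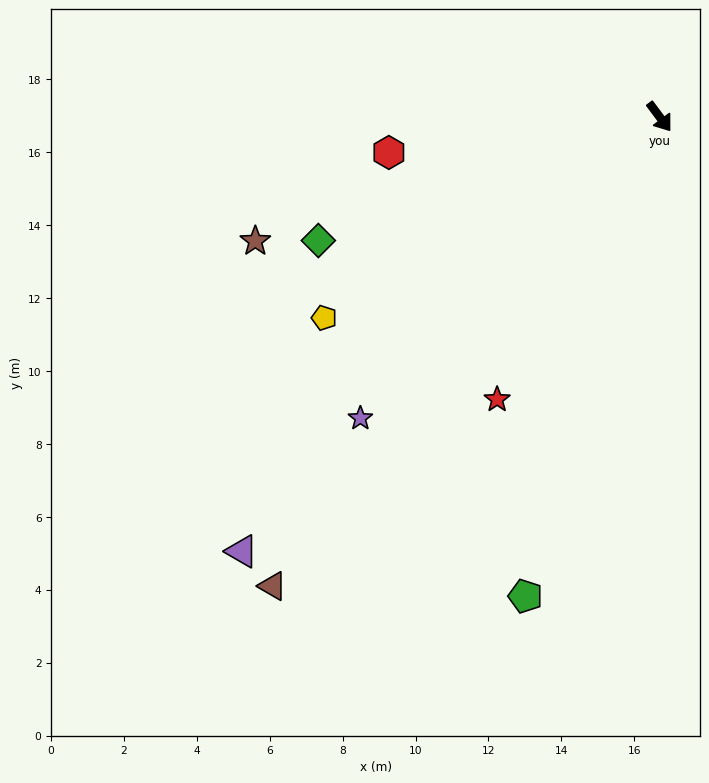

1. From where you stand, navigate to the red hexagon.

turn right 119°, forward 7.5 m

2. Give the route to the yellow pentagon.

turn right 96°, forward 10.7 m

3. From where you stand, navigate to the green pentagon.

turn right 52°, forward 13.7 m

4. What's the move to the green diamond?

turn right 107°, forward 10.0 m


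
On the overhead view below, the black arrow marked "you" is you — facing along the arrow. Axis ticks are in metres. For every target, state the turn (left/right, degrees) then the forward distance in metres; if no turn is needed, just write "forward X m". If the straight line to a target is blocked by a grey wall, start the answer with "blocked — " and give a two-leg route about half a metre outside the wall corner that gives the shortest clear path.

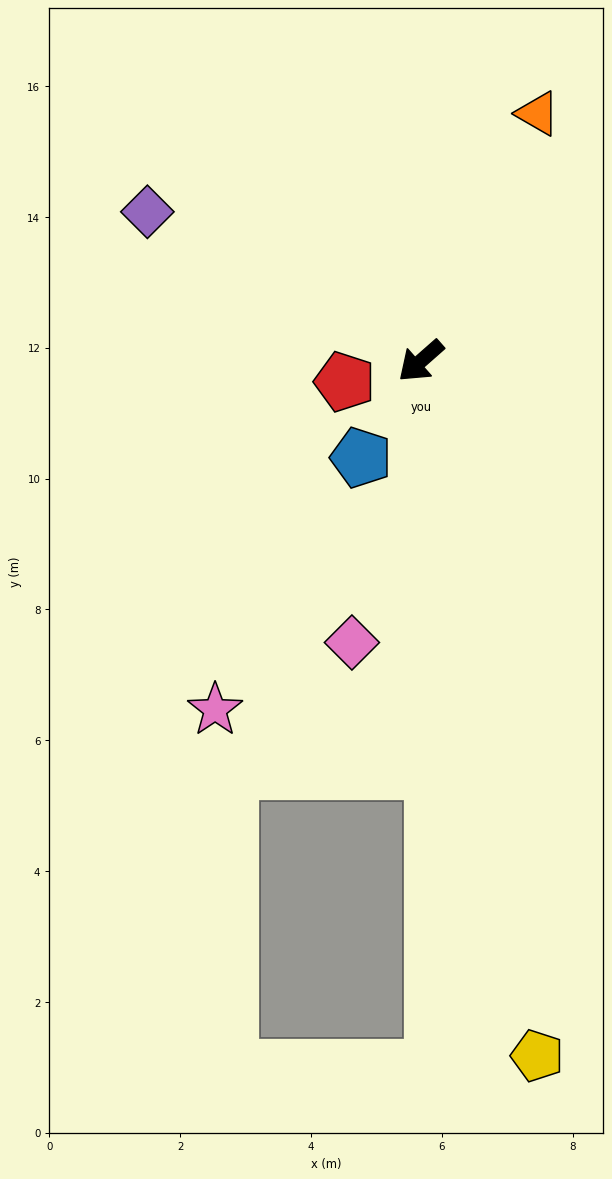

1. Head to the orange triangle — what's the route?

turn right 157°, forward 4.2 m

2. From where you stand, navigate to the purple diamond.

turn right 70°, forward 4.8 m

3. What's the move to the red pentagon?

turn right 26°, forward 1.2 m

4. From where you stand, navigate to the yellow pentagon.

turn left 58°, forward 10.8 m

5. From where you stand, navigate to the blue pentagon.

turn left 17°, forward 1.7 m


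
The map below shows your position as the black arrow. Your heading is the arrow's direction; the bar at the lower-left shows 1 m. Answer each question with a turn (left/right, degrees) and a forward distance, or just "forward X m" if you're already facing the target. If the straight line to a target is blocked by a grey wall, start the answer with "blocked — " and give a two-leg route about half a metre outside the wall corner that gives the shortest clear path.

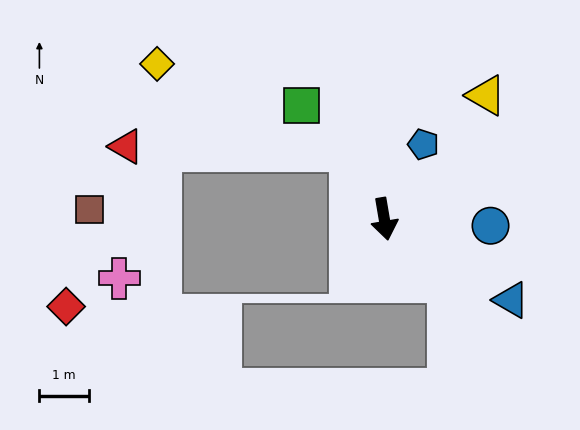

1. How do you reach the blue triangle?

turn left 48°, forward 3.1 m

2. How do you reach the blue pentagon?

turn left 143°, forward 1.7 m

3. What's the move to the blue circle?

turn left 77°, forward 2.2 m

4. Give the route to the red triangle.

blocked — turn right 163°, forward 1.6 m, then turn left 62°, forward 4.5 m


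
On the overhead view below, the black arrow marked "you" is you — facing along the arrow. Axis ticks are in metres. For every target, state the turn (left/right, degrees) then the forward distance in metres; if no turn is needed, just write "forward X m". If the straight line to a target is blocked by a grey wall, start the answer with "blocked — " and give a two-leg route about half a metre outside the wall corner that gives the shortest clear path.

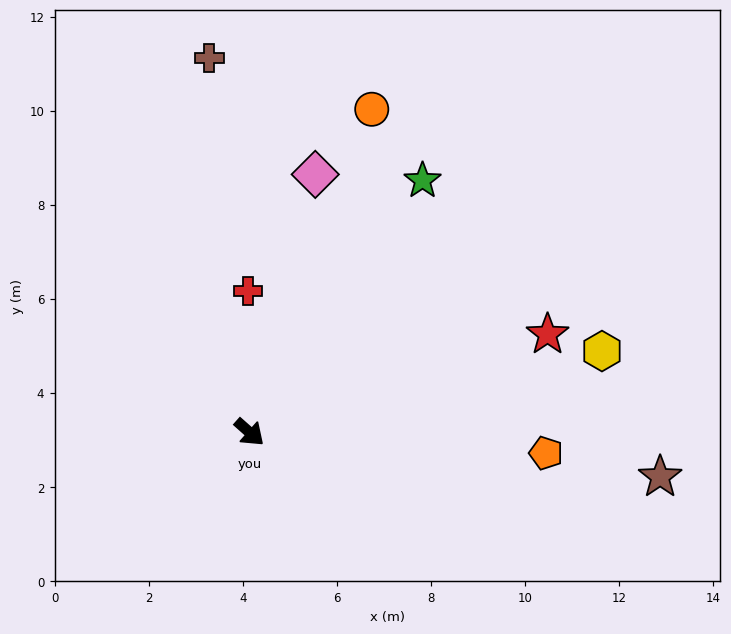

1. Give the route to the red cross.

turn left 132°, forward 3.0 m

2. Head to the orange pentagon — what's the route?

turn left 38°, forward 6.3 m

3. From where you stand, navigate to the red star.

turn left 60°, forward 6.7 m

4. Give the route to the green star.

turn left 97°, forward 6.5 m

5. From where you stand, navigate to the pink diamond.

turn left 117°, forward 5.7 m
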